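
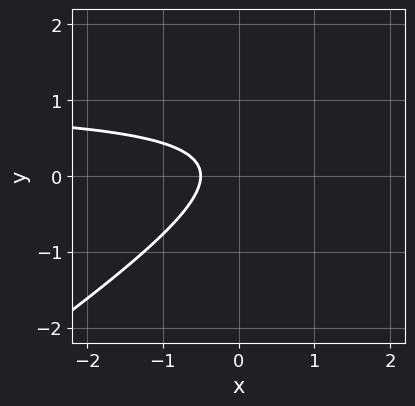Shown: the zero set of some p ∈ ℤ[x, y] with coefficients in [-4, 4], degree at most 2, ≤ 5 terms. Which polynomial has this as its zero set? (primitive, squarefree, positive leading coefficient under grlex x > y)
First, deg p = 2. No degree-1 curve has this shape.
Next, from the axis intercepts and sections: no y-intercept at any integer in the box.
Finally, assembling these constraints gives the stated polynomial.

2*x*y - 3*y^2 - 2*x + y - 1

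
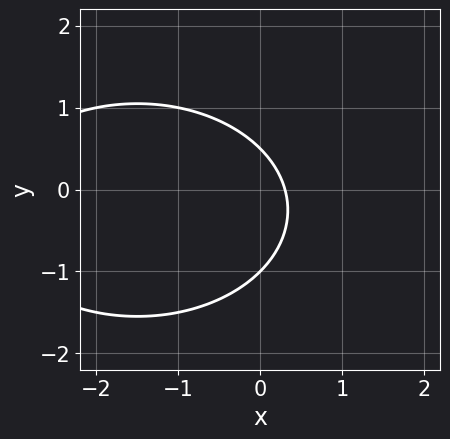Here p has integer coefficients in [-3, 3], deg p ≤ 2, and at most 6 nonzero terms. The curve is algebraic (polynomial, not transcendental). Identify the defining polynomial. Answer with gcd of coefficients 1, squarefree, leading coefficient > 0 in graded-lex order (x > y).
The degree is 2 — no degree-1 curve has this shape.
Observable constraints: one y-axis crossing is at y = -1.
Matching integer coefficients to the picture gives p.

x^2 + 2*y^2 + 3*x + y - 1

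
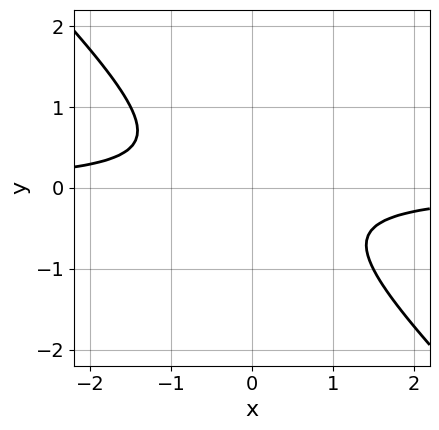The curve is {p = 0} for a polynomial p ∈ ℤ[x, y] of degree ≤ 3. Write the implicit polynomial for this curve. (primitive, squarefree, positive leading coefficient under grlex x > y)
2*x*y + 2*y^2 + 1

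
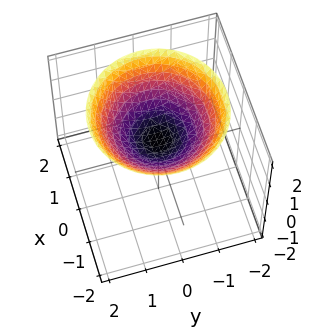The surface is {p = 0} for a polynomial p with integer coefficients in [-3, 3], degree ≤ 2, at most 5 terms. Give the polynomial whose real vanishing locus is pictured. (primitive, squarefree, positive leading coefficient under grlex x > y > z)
1. Degree: the shape is more complex than any degree-1 surface, so deg p = 2.
2. Symmetries: the surface is invariant under rotation about z: p = q(x² + y², z).
3. Against the integer gridlines: a circular section at z = 1 has radius exactly 1; no x-intercept at any integer in the box; it misses every integer gridline on the y-axis.
4. Together with the visible shape, these determine p as stated.

x^2 + y^2 - 2*z + 1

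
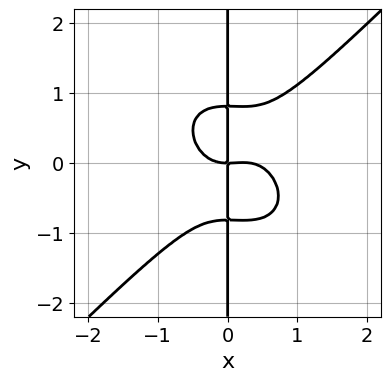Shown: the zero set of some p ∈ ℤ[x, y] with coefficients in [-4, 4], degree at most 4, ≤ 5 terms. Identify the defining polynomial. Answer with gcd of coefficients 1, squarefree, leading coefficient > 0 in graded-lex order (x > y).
First, the degree is 4 — the shape is more complex than any degree-3 curve.
Next, reading off the gridlines: the visible y-axis segment lies entirely on the curve; it meets the x-axis at x = 0 (among the integer gridlines).
Finally, putting this together gives p.

3*x^4 - 3*x*y^3 - x^3 + 2*x*y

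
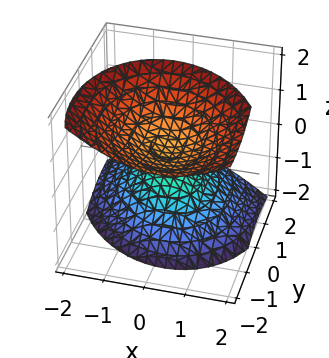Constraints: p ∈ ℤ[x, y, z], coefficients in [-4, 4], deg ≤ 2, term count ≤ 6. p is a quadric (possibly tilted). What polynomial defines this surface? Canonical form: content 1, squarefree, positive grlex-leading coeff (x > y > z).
1. There are 2 components. Treating them together as one polynomial.
2. Degree: the shape is more complex than any degree-1 surface, so deg p = 2.
3. Observable constraints: it misses every integer gridline on the y-axis; no x-intercept at any integer in the box.
4. Solving for integer coefficients yields p as stated.

3*x^2 + x*y + 2*y^2 + 3*y*z - 3*z^2 + 2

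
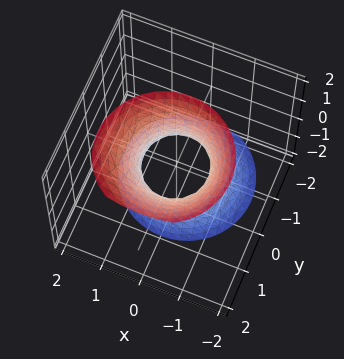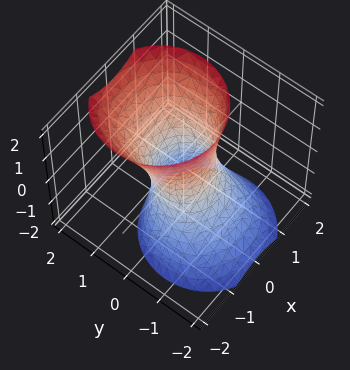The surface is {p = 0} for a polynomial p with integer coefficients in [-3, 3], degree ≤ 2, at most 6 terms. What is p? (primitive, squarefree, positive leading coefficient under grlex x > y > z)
3*x^2 + 3*y^2 - 2*y*z - z^2 - 2

The degree is 2 — no degree-1 surface has this shape.
From the visible intercepts: it misses every integer gridline on the z-axis.
Fitting integer coefficients to these (and the overall shape) gives p.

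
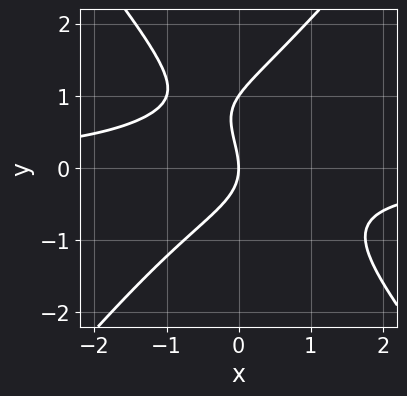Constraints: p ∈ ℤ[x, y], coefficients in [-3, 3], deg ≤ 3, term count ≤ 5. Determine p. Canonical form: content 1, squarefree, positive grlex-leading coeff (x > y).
3*x^2*y - 2*y^3 + 2*y^2 + 3*x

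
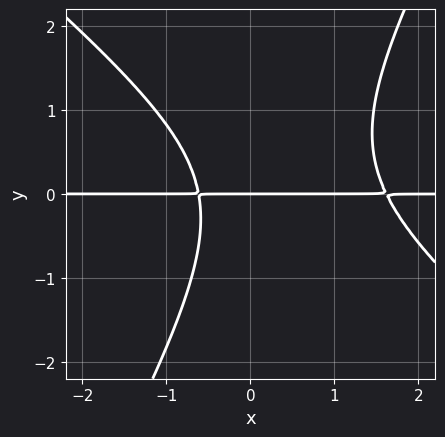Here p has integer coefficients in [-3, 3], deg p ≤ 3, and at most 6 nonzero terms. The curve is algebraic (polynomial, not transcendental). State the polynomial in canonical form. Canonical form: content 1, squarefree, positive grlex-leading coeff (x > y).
3*x^2*y + 2*x*y^2 - 2*y^3 - 3*x*y - 3*y

The degree is 3 — no degree-2 curve has this shape.
From the visible intercepts: the visible x-axis segment lies entirely on the curve; it crosses the y-axis at the gridline y = 0.
These observations pin down the coefficients.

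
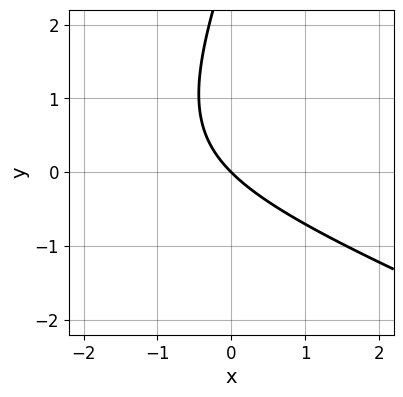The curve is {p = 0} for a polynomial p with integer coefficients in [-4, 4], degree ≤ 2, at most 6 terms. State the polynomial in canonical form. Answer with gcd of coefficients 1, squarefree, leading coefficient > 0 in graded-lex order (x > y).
1. Degree: no degree-1 curve has this shape, so deg p = 2.
2. Checking where it meets the axes: it crosses the x-axis at the gridline x = 0; it meets the y-axis at y = 0 (among the integer gridlines).
3. Solving for integer coefficients yields p as stated.

x^2 + 2*x*y - y^2 + 3*x + 3*y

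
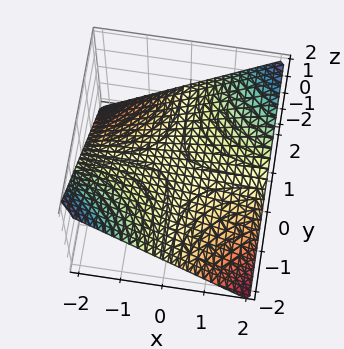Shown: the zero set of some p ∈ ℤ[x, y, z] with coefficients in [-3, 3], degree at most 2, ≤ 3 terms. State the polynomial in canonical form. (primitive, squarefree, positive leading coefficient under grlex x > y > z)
(a) deg p = 2. A hyperbolic paraboloid; a quadric.
(b) Reading off the gridlines: the visible x-axis segment lies entirely on the surface; every point of the y-axis in the box is on the surface; it crosses the z-axis at the gridline z = 0.
(c) Putting this together gives p.

x*y - 2*z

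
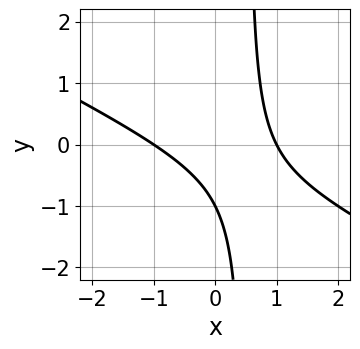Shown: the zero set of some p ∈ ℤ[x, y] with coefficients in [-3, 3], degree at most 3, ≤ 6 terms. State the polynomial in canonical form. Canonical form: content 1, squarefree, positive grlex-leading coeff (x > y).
1. deg p = 2.
2. From the visible intercepts: the x-axis gridline crossings are at x ∈ {-1, 1}; it crosses the y-axis at the gridline y = -1.
3. Matching integer coefficients to the picture gives p.

x^2 + 2*x*y - y - 1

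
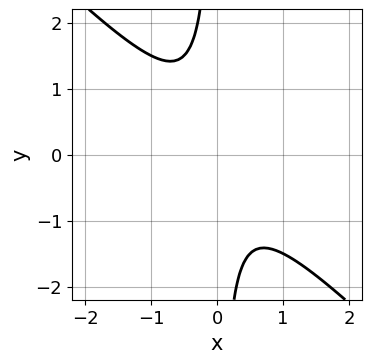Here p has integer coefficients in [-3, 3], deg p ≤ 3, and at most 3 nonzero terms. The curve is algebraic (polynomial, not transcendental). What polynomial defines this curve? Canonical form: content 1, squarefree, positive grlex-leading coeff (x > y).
Degree: no degree-1 curve has this shape, so deg p = 2.
Observable constraints: it misses every integer gridline on the y-axis; the curve avoids every integer x-axis point in the box.
Assembling these constraints gives the stated polynomial.

2*x^2 + 2*x*y + 1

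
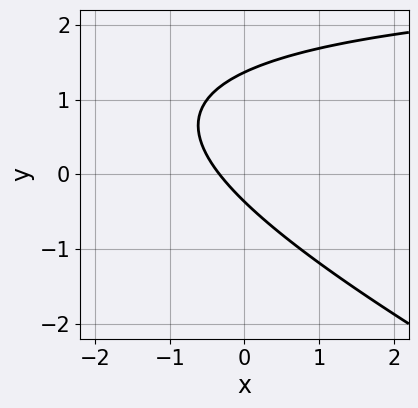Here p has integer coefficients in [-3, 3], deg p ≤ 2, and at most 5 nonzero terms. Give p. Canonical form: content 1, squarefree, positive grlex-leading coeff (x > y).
1. Degree: the shape is more complex than any degree-1 curve, so deg p = 2.
2. The integer polynomial consistent with all of this is the stated p.

x*y + 2*y^2 - 3*x - 2*y - 1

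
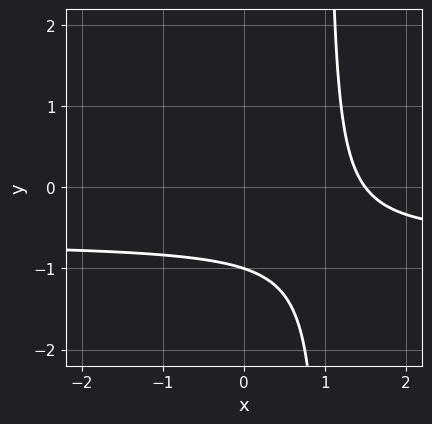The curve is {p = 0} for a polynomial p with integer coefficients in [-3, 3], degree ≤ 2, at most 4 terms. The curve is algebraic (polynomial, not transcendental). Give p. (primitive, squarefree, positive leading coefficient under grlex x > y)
(a) deg p = 2. A generic line meets the curve in up to 2 points.
(b) Checking where it meets the axes: it crosses the y-axis at the gridline y = -1.
(c) Assembling these constraints gives the stated polynomial.

3*x*y + 2*x - 3*y - 3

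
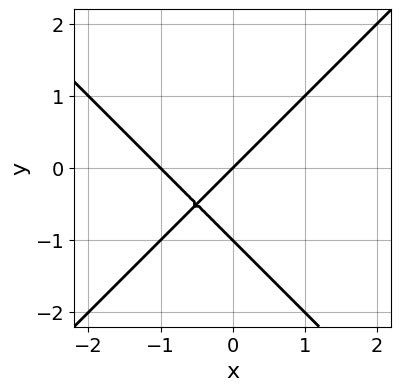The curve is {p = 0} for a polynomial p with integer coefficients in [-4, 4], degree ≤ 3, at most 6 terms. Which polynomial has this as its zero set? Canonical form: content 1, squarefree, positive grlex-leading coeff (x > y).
x^2 - y^2 + x - y

deg p = 2. No degree-1 curve has this shape.
Reading off the gridlines: the x-axis gridline crossings are at x ∈ {-1, 0}; among the integer gridlines, it crosses the y-axis at y ∈ {-1, 0}.
The integer polynomial consistent with all of this is the stated p.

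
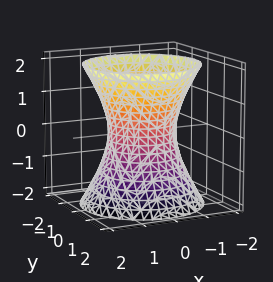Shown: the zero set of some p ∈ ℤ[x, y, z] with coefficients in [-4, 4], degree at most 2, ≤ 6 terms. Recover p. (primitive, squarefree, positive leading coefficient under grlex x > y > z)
2*x^2 + 2*y^2 - z^2 - 2

First, the degree is 2 — an hourglass — one-sheet hyperboloid; a quadric.
Then, symmetries: rotational symmetry about the z-axis ⇒ p depends on x, y only through x² + y²; the z ↦ −z reflection is a symmetry, so z appears only in even powers.
Then, from the visible intercepts: the x-axis gridline crossings are at x ∈ {-1, 1}; a circular section at z = 2 has radius between 1 and 2; among the integer gridlines, it crosses the y-axis at y ∈ {-1, 1}.
Finally, matching integer coefficients to the picture gives p.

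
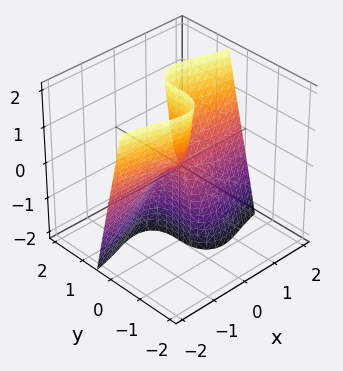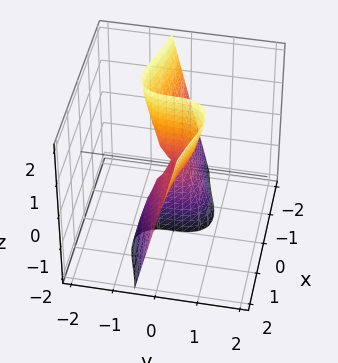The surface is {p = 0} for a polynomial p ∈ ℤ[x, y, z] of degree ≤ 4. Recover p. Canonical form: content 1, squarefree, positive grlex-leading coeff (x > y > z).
2*x^2*y + y^3 - x*z

First, degree: no degree-2 surface has this shape, so deg p = 3.
Then, from the visible intercepts: every point of the x-axis in the box is on the surface; it meets the y-axis at y = 0 (among the integer gridlines); the visible z-axis segment lies entirely on the surface.
Finally, these observations pin down the coefficients.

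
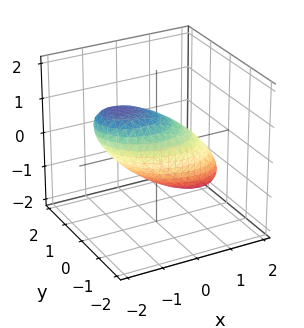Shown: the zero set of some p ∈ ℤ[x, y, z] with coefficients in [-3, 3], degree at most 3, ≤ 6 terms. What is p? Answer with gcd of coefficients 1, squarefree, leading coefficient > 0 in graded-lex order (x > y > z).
2*x^2 + x*y + 3*x*z + 3*y^2 + 3*z^2 - 3

1. Degree: the shape is more complex than any degree-1 surface, so deg p = 2.
2. Reading off the gridlines: among the integer gridlines, it crosses the z-axis at z ∈ {-1, 1}; the y-axis gridline crossings are at y ∈ {-1, 1}.
3. The integer polynomial consistent with all of this is the stated p.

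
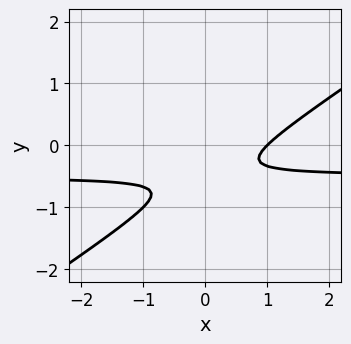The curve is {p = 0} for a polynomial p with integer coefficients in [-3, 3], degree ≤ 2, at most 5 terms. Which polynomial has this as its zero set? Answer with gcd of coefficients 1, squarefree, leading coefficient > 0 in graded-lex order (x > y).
First, deg p = 2. A generic line meets the curve in up to 2 points.
Then, checking where it meets the axes: it misses every integer gridline on the y-axis; it crosses the x-axis at the gridline x = 1.
Finally, together with the visible shape, these determine p as stated.

2*x*y - 3*y^2 + x - 3*y - 1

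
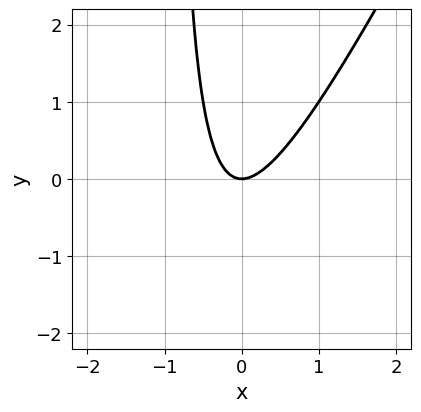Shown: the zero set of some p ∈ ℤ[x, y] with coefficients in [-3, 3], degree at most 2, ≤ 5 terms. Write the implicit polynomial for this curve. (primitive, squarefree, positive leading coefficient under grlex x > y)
2*x^2 - x*y - y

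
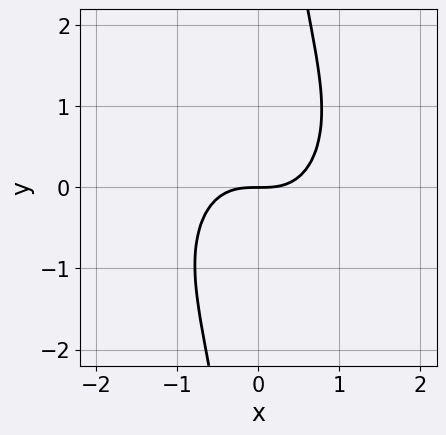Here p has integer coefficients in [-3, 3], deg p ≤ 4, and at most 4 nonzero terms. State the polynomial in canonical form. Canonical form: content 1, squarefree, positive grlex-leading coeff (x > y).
3*x^3 + 2*x*y^2 - 3*y

First, deg p = 3. No degree-2 curve has this shape.
Then, checking where it meets the axes: it meets the y-axis at y = 0 (among the integer gridlines); it crosses the x-axis at the gridline x = 0.
Finally, putting this together gives p.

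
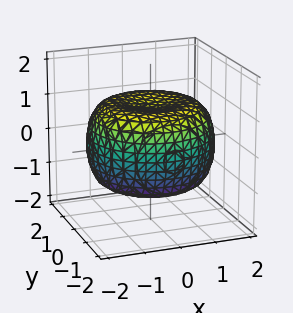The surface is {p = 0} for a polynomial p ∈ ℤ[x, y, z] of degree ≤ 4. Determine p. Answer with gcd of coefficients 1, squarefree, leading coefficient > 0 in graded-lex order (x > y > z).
x^4 + 2*x^2*y^2 + y^4 - 2*x^2 - 2*y^2 + 3*z^2 - 3

1. The degree is 4 — a generic line meets the surface in up to 4 points.
2. By symmetry, the z-axis is an axis of rotation, so x and y enter only as x² + y².
3. Reading off the gridlines: a circular section at z = 1 has radius between 1 and 2; the z-axis gridline crossings are at z ∈ {-1, 1}.
4. The integer polynomial consistent with all of this is the stated p.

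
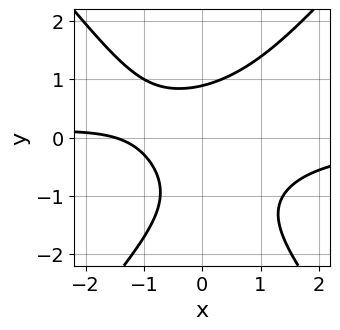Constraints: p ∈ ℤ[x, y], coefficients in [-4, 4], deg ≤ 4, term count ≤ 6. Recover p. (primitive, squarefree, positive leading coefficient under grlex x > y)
3*x^2*y - 2*y^3 - 2*y^2 + 2*x + 3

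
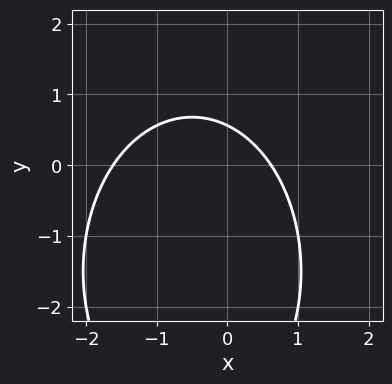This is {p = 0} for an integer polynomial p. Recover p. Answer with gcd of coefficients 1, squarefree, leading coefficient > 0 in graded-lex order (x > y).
(a) Degree: the shape is more complex than any degree-1 curve, so deg p = 2.
(b) Matching integer coefficients to the picture gives p.

2*x^2 + y^2 + 2*x + 3*y - 2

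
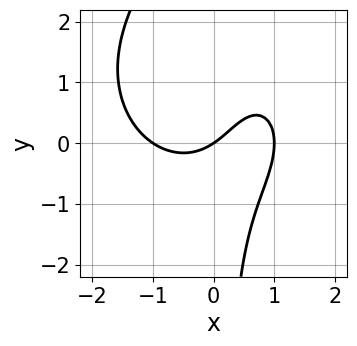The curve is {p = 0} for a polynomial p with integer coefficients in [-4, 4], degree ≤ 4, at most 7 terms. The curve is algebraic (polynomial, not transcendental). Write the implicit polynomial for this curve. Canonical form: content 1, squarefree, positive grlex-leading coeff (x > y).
2*x^3 + 2*x*y^2 - 3*x*y - 2*x + 3*y

First, deg p = 3.
Then, checking where it meets the axes: the x-axis gridline crossings are at x ∈ {-1, 0, 1}; one y-axis crossing is at y = 0.
Finally, the integer polynomial consistent with all of this is the stated p.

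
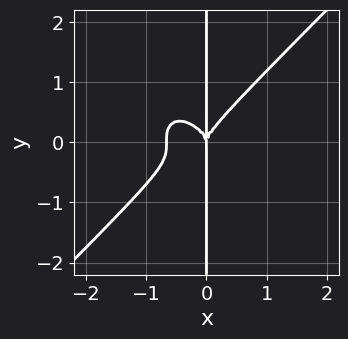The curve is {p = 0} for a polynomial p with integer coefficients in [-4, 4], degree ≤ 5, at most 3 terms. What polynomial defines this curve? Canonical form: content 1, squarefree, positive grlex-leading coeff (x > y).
3*x^4 - 3*x*y^3 + 2*x^3

The degree is 4 — the shape is more complex than any degree-3 curve.
From the visible intercepts: every point of the y-axis in the box is on the curve; one x-axis crossing is at x = 0.
Solving for integer coefficients yields p as stated.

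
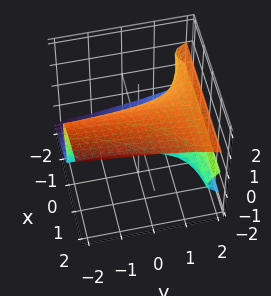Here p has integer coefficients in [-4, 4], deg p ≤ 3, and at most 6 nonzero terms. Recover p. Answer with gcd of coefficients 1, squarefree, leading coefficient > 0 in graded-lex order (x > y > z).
2*z^3 + x*y - 2*x - 2*z

1. The degree is 3 — no degree-2 surface has this shape.
2. Reading off the gridlines: one x-axis crossing is at x = 0; every point of the y-axis in the box is on the surface; among the integer gridlines, it crosses the z-axis at z ∈ {-1, 0, 1}.
3. Putting this together gives p.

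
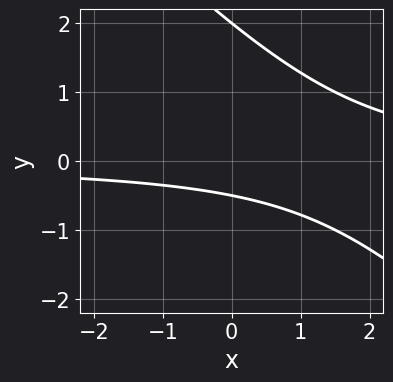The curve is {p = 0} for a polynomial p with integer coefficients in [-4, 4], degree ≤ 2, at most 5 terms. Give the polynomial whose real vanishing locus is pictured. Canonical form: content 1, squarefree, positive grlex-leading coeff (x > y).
deg p = 2. A generic line meets the curve in up to 2 points.
Against the integer gridlines: it crosses the y-axis at the gridline y = 2; it misses every integer gridline on the x-axis.
Solving for integer coefficients yields p as stated.

2*x*y + 2*y^2 - 3*y - 2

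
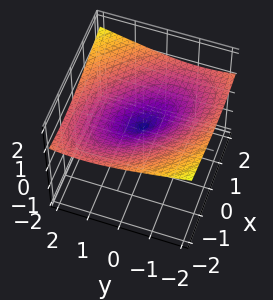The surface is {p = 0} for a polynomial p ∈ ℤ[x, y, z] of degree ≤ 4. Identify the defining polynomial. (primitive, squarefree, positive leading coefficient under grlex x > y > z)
3*z^3 - x^2 - x*y - y^2

1. Degree: a generic line meets the surface in up to 3 points, so deg p = 3.
2. From the axis intercepts and sections: it meets the x-axis at x = 0 (among the integer gridlines); it meets the z-axis at z = 0 (among the integer gridlines).
3. Putting this together gives p.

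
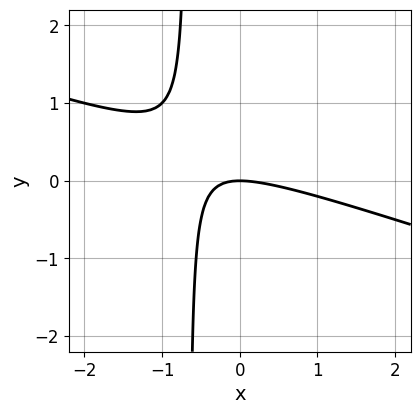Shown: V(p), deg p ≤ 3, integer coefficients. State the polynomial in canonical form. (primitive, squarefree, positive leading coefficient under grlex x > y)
First, the degree is 2 — no degree-1 curve has this shape.
Next, reading off the gridlines: it meets the x-axis at x = 0 (among the integer gridlines); it meets the y-axis at y = 0 (among the integer gridlines).
Finally, together with the visible shape, these determine p as stated.

x^2 + 3*x*y + 2*y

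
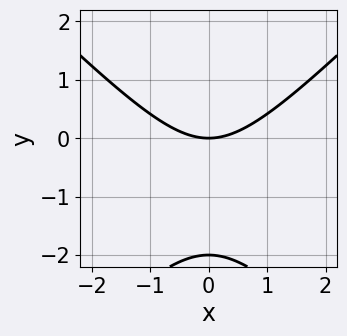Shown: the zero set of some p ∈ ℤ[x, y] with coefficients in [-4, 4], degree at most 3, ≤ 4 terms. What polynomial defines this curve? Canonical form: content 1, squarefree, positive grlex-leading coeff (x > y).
First, deg p = 2. A generic line meets the curve in up to 2 points.
Next, symmetries: it's symmetric under x → −x, forcing even powers of x.
Then, checking where it meets the axes: it crosses the x-axis at the gridline x = 0; among the integer gridlines, it crosses the y-axis at y ∈ {-2, 0}.
Finally, matching integer coefficients to the picture gives p.

x^2 - y^2 - 2*y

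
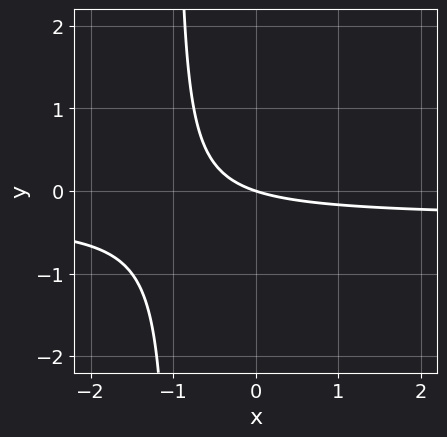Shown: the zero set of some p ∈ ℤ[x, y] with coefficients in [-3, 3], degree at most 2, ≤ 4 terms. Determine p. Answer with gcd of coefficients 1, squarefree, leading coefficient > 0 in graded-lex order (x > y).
deg p = 2.
Observable constraints: it crosses the y-axis at the gridline y = 0; it crosses the x-axis at the gridline x = 0.
These observations pin down the coefficients.

3*x*y + x + 3*y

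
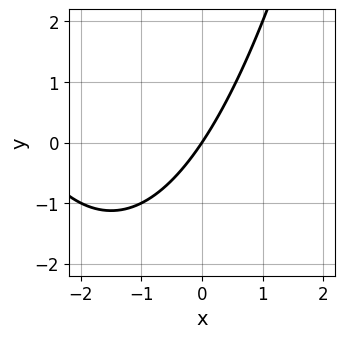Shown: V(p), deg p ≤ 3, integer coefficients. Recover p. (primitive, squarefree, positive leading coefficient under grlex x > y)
x^2 + 3*x - 2*y

Degree: a generic line meets the curve in up to 2 points, so deg p = 2.
Against the integer gridlines: it meets the x-axis at x = 0 (among the integer gridlines); one y-axis crossing is at y = 0.
The integer polynomial consistent with all of this is the stated p.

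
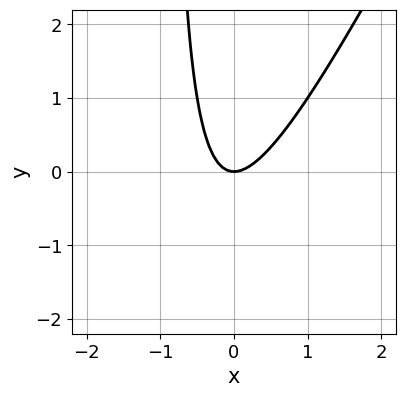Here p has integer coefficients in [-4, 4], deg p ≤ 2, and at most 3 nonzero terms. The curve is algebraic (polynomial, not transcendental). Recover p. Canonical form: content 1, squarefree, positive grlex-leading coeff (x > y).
deg p = 2.
Checking where it meets the axes: one x-axis crossing is at x = 0; one y-axis crossing is at y = 0.
Matching integer coefficients to the picture gives p.

2*x^2 - x*y - y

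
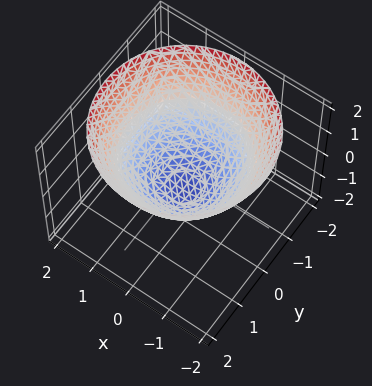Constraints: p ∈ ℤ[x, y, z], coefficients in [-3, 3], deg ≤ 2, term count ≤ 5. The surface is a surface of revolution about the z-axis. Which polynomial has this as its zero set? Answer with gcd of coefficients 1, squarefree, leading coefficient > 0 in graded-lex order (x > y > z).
2*x^2 + 2*y^2 - 3*z - 2

The degree is 2 — the shape is more complex than any degree-1 surface.
By symmetry, the surface is invariant under rotation about z: p = q(x² + y², z).
Against the integer gridlines: among the integer gridlines, it crosses the x-axis at x ∈ {-1, 1}; among the integer gridlines, it crosses the y-axis at y ∈ {-1, 1}; a circular section at z = 1 has radius between 1 and 2.
The integer polynomial consistent with all of this is the stated p.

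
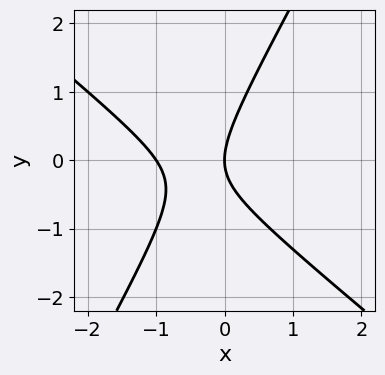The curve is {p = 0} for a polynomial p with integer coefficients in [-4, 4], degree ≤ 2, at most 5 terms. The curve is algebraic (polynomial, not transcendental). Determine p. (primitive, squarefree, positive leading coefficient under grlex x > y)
First, deg p = 2. The shape is more complex than any degree-1 curve.
Next, reading off the gridlines: one y-axis crossing is at y = 0; among the integer gridlines, it crosses the x-axis at x ∈ {-1, 0}.
Finally, these observations pin down the coefficients.

3*x^2 + 2*x*y - 2*y^2 + 3*x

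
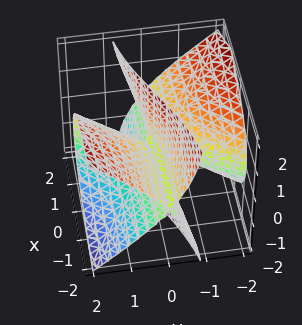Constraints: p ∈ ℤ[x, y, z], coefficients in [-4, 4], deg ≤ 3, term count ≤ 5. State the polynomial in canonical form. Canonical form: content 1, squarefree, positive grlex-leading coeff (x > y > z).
2*x*y^2 - x*z^2 - y^3 + 2*y*z^2

(a) Degree: a generic line meets the surface in up to 3 points, so deg p = 3.
(b) From the axis intercepts and sections: the visible x-axis segment lies entirely on the surface; the visible z-axis segment lies entirely on the surface.
(c) These observations pin down the coefficients.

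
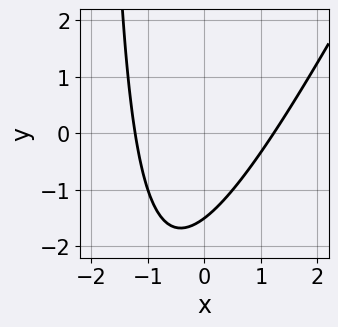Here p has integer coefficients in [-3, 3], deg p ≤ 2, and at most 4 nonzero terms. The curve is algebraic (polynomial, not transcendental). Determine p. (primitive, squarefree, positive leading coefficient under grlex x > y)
deg p = 2. A generic line meets the curve in up to 2 points.
Putting this together gives p.

2*x^2 - x*y - 2*y - 3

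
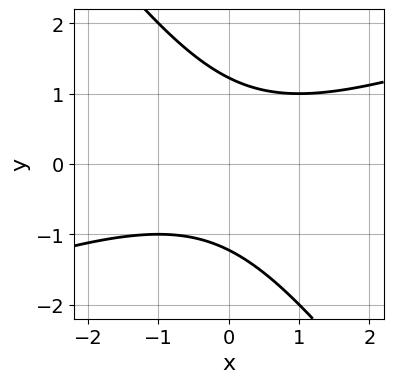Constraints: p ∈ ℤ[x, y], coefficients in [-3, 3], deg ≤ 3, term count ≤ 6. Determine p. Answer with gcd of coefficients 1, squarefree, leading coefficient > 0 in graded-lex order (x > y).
x^2 - 2*x*y - 2*y^2 + 3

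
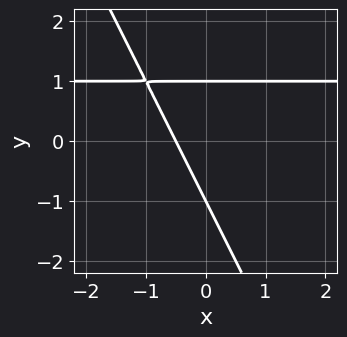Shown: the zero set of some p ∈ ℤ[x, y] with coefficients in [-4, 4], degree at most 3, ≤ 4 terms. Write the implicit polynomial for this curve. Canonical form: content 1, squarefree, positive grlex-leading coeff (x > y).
1. The degree is 2 — no degree-1 curve has this shape.
2. From the visible intercepts: the y-axis gridline crossings are at y ∈ {-1, 1}.
3. Together with the visible shape, these determine p as stated.

2*x*y + y^2 - 2*x - 1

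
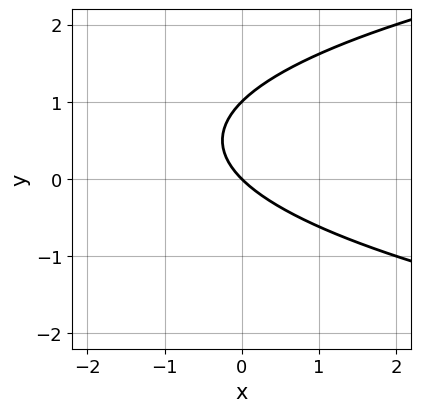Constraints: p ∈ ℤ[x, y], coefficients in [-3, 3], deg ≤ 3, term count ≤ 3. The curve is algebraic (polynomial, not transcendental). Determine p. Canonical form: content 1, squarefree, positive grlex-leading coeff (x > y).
First, deg p = 2. The shape is more complex than any degree-1 curve.
Next, against the integer gridlines: it crosses the x-axis at the gridline x = 0; the y-axis gridline crossings are at y ∈ {0, 1}.
Finally, matching integer coefficients to the picture gives p.

y^2 - x - y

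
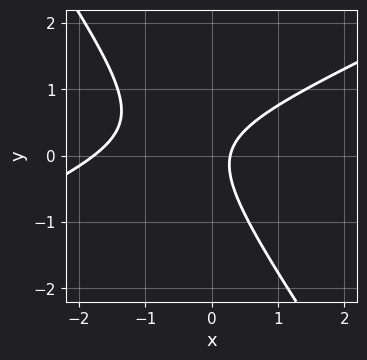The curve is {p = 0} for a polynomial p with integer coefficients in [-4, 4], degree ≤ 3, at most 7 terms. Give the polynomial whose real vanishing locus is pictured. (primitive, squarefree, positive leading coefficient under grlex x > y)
2*x^2 - 3*x*y - 3*y^2 + 3*x - 1

First, deg p = 2. The shape is more complex than any degree-1 curve.
Then, reading off the gridlines: no y-intercept at any integer in the box.
Finally, fitting integer coefficients to these (and the overall shape) gives p.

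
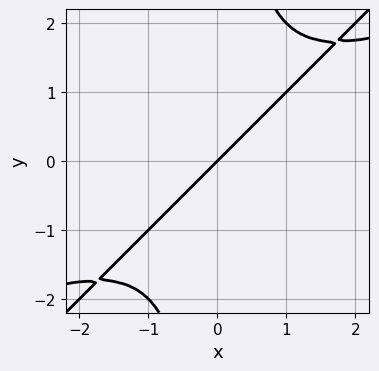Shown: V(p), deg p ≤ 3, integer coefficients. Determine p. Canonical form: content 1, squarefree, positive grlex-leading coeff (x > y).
deg p = 3.
Against the integer gridlines: one y-axis crossing is at y = 0; one x-axis crossing is at x = 0.
Assembling these constraints gives the stated polynomial.

x^3 - 3*x^2*y + 2*x*y^2 + 3*x - 3*y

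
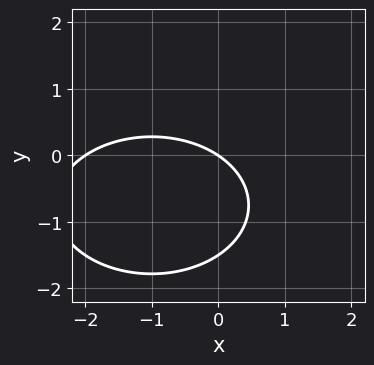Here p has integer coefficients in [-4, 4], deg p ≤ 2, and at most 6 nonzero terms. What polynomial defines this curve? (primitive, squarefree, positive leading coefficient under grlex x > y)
x^2 + 2*y^2 + 2*x + 3*y

First, the degree is 2 — a generic line meets the curve in up to 2 points.
Next, against the integer gridlines: the x-axis gridline crossings are at x ∈ {-2, 0}; it crosses the y-axis at the gridline y = 0.
Finally, matching integer coefficients to the picture gives p.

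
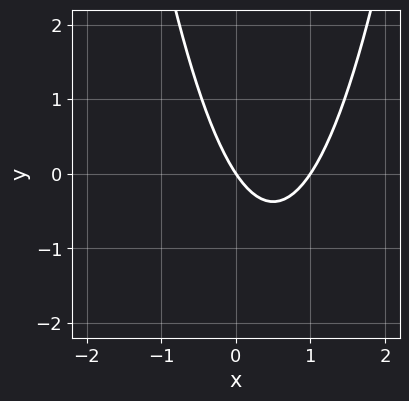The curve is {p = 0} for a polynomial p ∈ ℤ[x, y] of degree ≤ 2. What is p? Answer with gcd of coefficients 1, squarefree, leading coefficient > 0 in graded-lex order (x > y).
First, the degree is 2 — no degree-1 curve has this shape.
Next, against the integer gridlines: the x-axis gridline crossings are at x ∈ {0, 1}; it meets the y-axis at y = 0 (among the integer gridlines).
Finally, putting this together gives p.

3*x^2 - 3*x - 2*y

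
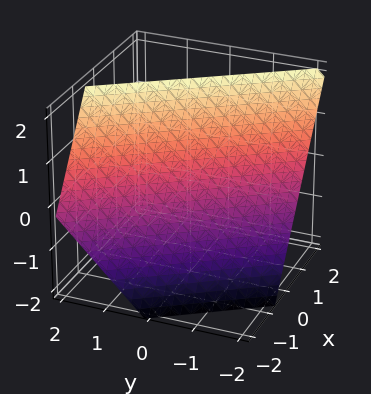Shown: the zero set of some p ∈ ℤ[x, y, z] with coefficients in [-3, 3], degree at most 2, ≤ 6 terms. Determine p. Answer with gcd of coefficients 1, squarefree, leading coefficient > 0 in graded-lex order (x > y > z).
(a) deg p = 1.
(b) Checking where it meets the axes: it crosses the z-axis at the gridline z = 1; it meets the y-axis at y = -1 (among the integer gridlines).
(c) Fitting integer coefficients to these (and the overall shape) gives p.

3*x + 2*y - 2*z + 2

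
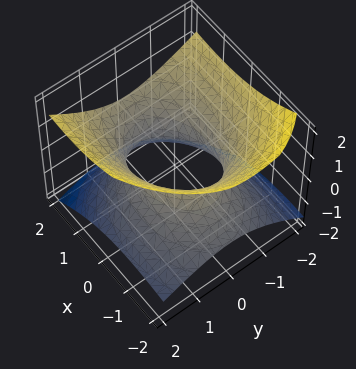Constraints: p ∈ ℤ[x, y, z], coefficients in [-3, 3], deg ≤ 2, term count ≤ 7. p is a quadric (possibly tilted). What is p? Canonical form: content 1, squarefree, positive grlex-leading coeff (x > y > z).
x^2 - 2*x*z + 2*y^2 + y*z - 3*z^2 - 2

(a) The degree is 2 — the shape is more complex than any degree-1 surface.
(b) Observable constraints: the y-axis gridline crossings are at y ∈ {-1, 1}; no z-intercept at any integer in the box.
(c) Putting this together gives p.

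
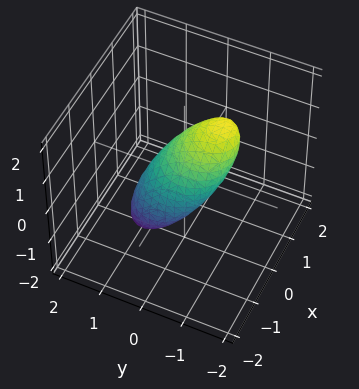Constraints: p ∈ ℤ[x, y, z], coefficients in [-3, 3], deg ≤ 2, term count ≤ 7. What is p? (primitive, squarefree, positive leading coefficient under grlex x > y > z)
3*x^2 - 2*x*z + 3*y^2 + 3*y*z + 2*z^2 - 2

First, the degree is 2 — a generic line meets the surface in up to 2 points.
Then, from the axis intercepts and sections: the z-axis gridline crossings are at z ∈ {-1, 1}.
Finally, matching integer coefficients to the picture gives p.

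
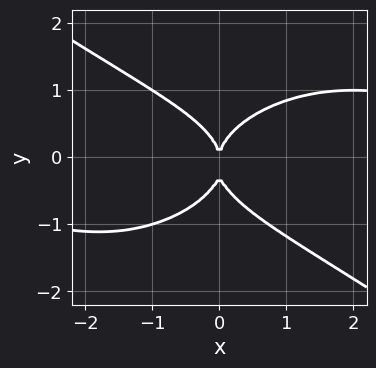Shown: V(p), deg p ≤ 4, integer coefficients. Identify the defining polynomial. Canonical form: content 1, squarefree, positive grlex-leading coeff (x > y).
x^3*y + 3*y^4 + y^3 - 3*x^2

First, deg p = 4.
Next, from the visible intercepts: it meets the x-axis at x = 0 (among the integer gridlines); it crosses the y-axis at the gridline y = 0.
Finally, together with the visible shape, these determine p as stated.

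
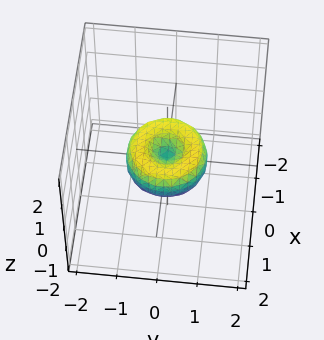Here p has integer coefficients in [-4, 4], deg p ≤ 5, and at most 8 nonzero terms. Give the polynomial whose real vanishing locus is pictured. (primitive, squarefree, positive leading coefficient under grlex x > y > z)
First, degree: a generic line meets the surface in up to 4 points, so deg p = 4.
Next, by symmetry, the surface is invariant under rotation about z: p = q(x² + y², z).
Then, checking where it meets the axes: it meets the z-axis at z = 0 (among the integer gridlines); among the integer gridlines, it crosses the y-axis at y ∈ {-1, 0, 1}.
Finally, the integer polynomial consistent with all of this is the stated p. Check: (-1, 0, 0) on the x-axis lies on the surface, and p(-1, 0, 0) = 0. ✓

x^4 + 2*x^2*y^2 + y^4 - x^2 - y^2 + z^2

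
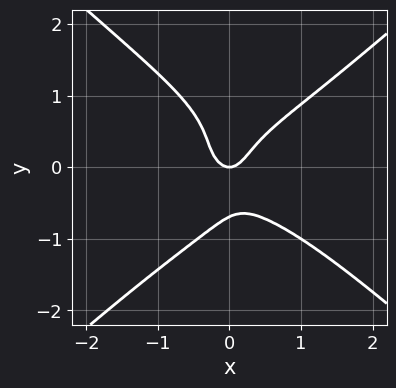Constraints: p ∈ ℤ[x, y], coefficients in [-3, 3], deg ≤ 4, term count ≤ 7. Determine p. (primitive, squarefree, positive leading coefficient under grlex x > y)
2*x^4 - 3*y^4 - 3*x*y^2 + 3*x^2 - y

The degree is 4 — the shape is more complex than any degree-3 curve.
Against the integer gridlines: it meets the y-axis at y = 0 (among the integer gridlines); it crosses the x-axis at the gridline x = 0.
Matching integer coefficients to the picture gives p.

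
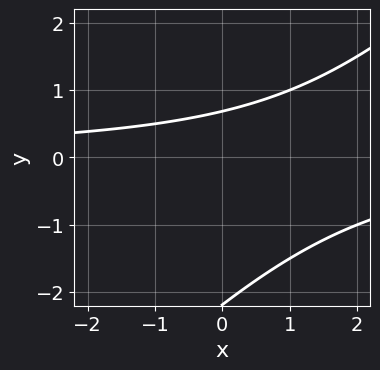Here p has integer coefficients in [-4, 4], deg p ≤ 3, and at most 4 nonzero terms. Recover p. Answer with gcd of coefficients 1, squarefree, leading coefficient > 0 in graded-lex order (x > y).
2*x*y - 2*y^2 - 3*y + 3

(a) deg p = 2.
(b) From the visible intercepts: no x-intercept at any integer in the box.
(c) Matching integer coefficients to the picture gives p.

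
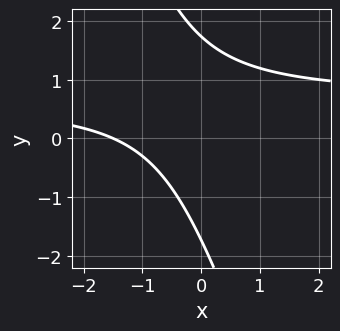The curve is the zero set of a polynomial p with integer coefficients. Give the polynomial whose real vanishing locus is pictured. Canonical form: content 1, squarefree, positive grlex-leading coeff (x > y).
(a) The degree is 2 — a generic line meets the curve in up to 2 points.
(b) Solving for integer coefficients yields p as stated.

3*x*y + y^2 - 2*x - 3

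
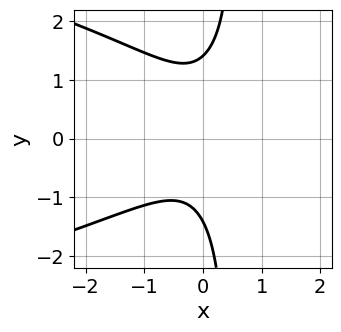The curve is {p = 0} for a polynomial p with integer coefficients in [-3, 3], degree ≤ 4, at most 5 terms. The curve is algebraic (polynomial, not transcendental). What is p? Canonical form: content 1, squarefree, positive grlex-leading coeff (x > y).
2*x*y^2 + 3*x^2 - x*y - y^2 + 2

First, degree: the shape is more complex than any degree-2 curve, so deg p = 3.
Then, observable constraints: it misses every integer gridline on the x-axis.
Finally, matching integer coefficients to the picture gives p.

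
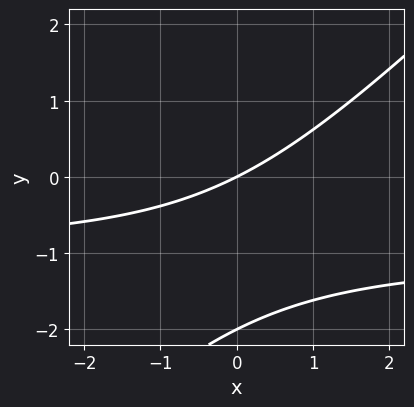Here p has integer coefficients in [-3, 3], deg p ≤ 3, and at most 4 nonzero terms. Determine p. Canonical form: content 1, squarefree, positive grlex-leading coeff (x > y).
x*y - y^2 + x - 2*y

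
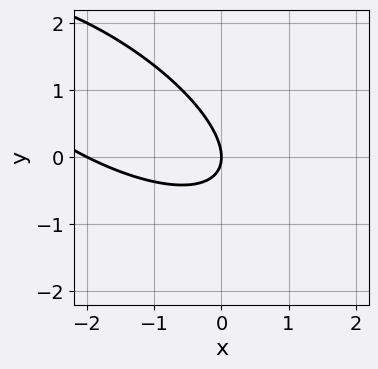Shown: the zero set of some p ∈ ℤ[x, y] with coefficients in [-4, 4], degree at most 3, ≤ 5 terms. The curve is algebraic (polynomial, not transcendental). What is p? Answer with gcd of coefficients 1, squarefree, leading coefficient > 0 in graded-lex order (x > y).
First, degree: a generic line meets the curve in up to 2 points, so deg p = 2.
Next, against the integer gridlines: it crosses the y-axis at the gridline y = 0; the x-axis gridline crossings are at x ∈ {-2, 0}.
Finally, fitting integer coefficients to these (and the overall shape) gives p.

x^2 + 2*x*y + 2*y^2 + 2*x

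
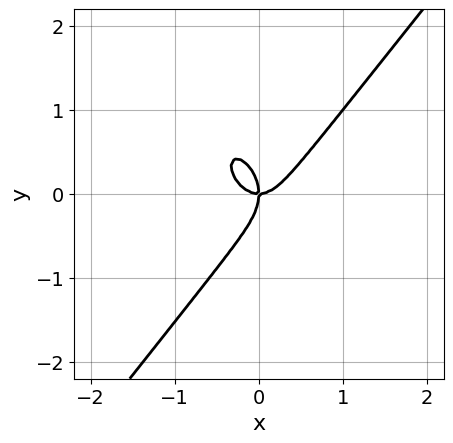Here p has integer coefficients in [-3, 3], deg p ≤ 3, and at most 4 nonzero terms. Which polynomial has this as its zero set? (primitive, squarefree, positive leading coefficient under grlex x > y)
1. Degree: a generic line meets the curve in up to 3 points, so deg p = 3.
2. Observable constraints: it meets the x-axis at x = 0 (among the integer gridlines); it meets the y-axis at y = 0 (among the integer gridlines).
3. Together with the visible shape, these determine p as stated.

2*x^3 - y^3 - x*y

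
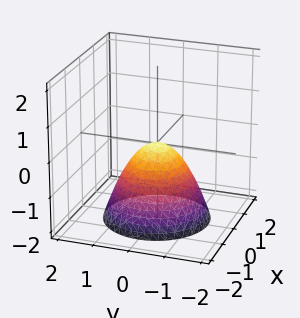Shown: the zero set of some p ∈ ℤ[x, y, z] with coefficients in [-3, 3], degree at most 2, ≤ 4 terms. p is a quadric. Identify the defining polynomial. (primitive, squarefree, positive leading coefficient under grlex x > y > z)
x^2 + y^2 + z

The degree is 2 — a single bowl opening along one axis; a quadric.
Symmetry: the surface is invariant under rotation about z: p = q(x² + y², z).
From the visible intercepts: it meets the x-axis at x = 0 (among the integer gridlines); it meets the z-axis at z = 0 (among the integer gridlines); one y-axis crossing is at y = 0; a circular section at z = -1 has radius exactly 1.
Together with the visible shape, these determine p as stated.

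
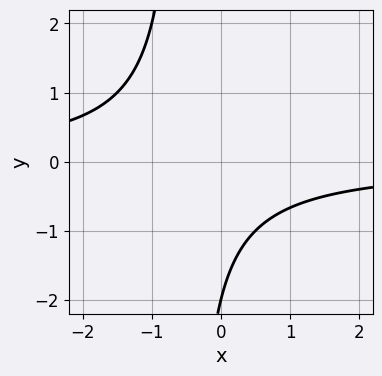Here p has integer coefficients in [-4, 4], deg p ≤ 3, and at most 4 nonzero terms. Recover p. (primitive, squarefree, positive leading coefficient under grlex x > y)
2*x*y + y + 2

(a) The degree is 2 — the shape is more complex than any degree-1 curve.
(b) Reading off the gridlines: the curve avoids every integer x-axis point in the box; it meets the y-axis at y = -2 (among the integer gridlines).
(c) Assembling these constraints gives the stated polynomial.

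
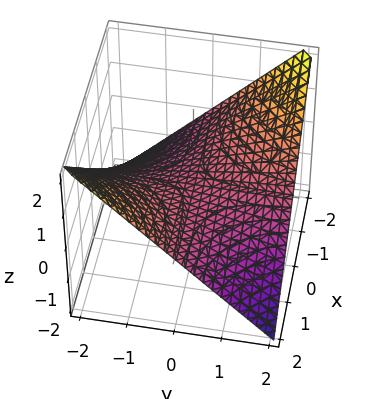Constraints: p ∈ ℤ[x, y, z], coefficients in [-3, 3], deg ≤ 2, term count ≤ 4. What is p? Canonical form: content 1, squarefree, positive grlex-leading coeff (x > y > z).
x*y + 2*z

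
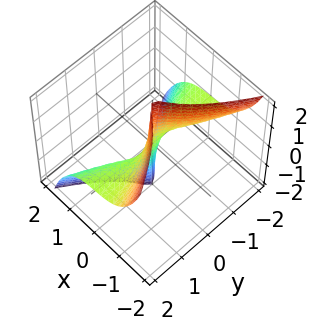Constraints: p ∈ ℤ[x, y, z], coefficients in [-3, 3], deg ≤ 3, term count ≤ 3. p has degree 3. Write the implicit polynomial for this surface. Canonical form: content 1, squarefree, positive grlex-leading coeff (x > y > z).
3*x^3 + 2*y^2*z + x

1. Degree: no degree-2 surface has this shape, so deg p = 3.
2. Observable constraints: it meets the x-axis at x = 0 (among the integer gridlines); the visible z-axis segment lies entirely on the surface; every point of the y-axis in the box is on the surface.
3. Matching integer coefficients to the picture gives p.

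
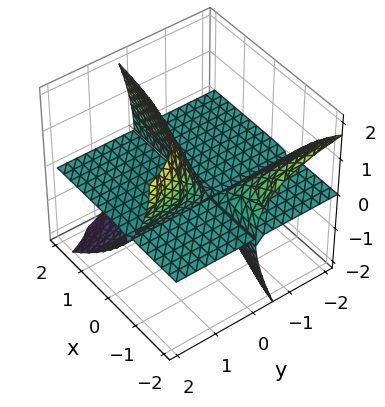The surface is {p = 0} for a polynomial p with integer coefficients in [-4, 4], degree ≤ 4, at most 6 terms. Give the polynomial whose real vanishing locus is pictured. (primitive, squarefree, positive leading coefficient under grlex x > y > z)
3*x*y*z + 2*y*z^2 - z^3 + 2*y*z

First, the picture has 2 separate pieces. Treating them together as one polynomial.
Next, degree: no degree-2 surface has this shape, so deg p = 3.
Next, observable constraints: every point of the x-axis in the box is on the surface; every point of the y-axis in the box is on the surface; it meets the z-axis at z = 0 (among the integer gridlines).
Finally, fitting integer coefficients to these (and the overall shape) gives p.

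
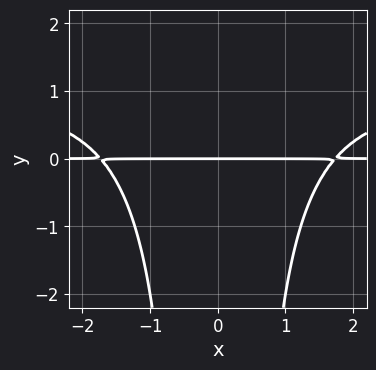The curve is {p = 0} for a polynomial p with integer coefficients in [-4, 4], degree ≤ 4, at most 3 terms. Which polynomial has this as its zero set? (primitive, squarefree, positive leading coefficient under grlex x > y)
x^2*y^2 - x^2*y + 3*y

The degree is 4 — a generic line meets the curve in up to 4 points.
Symmetries: mirror symmetry x ↦ −x ⇒ only even powers of x.
Reading off the gridlines: it meets the y-axis at y = 0 (among the integer gridlines); every point of the x-axis in the box is on the curve.
These observations pin down the coefficients.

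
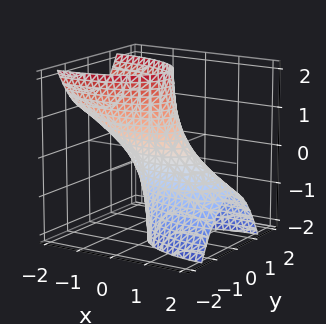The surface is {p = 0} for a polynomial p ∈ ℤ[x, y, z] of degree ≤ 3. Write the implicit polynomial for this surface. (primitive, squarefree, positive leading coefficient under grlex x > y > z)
(a) deg p = 2.
(b) Observable constraints: it misses every integer gridline on the z-axis; the x-axis gridline crossings are at x ∈ {-1, 1}.
(c) Matching integer coefficients to the picture gives p.

x^2 + 2*x*z + 3*y^2 - 1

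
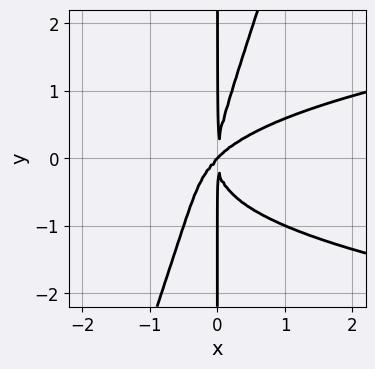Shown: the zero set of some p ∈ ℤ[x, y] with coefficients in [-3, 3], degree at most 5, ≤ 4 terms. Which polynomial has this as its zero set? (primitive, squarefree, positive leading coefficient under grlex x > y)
3*x^2*y^2 - x*y^3 - 2*x^3 + 2*x^2*y

The degree is 4 — a generic line meets the curve in up to 4 points.
From the axis intercepts and sections: the visible y-axis segment lies entirely on the curve; one x-axis crossing is at x = 0.
Fitting integer coefficients to these (and the overall shape) gives p.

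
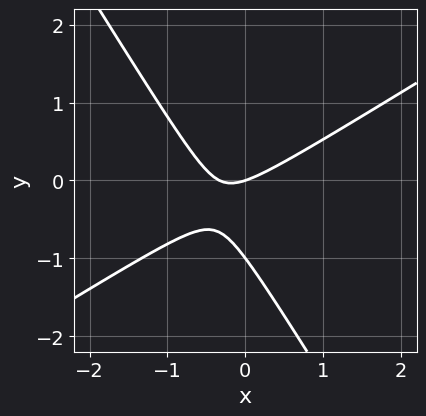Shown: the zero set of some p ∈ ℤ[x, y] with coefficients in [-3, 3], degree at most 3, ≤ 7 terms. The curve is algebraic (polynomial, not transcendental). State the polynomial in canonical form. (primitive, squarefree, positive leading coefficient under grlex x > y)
(a) Degree: the shape is more complex than any degree-1 curve, so deg p = 2.
(b) Reading off the gridlines: among the integer gridlines, it crosses the y-axis at y ∈ {-1, 0}; it crosses the x-axis at the gridline x = 0.
(c) Together with the visible shape, these determine p as stated.

3*x^2 - 3*x*y - 3*y^2 + x - 3*y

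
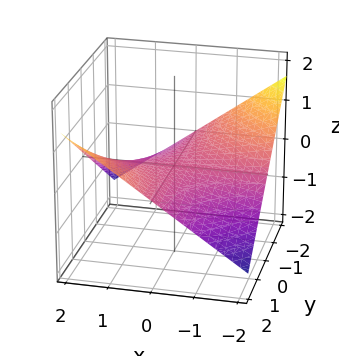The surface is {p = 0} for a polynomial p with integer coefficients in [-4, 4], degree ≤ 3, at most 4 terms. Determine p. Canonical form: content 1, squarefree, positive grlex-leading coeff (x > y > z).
x*y - 3*z

1. The degree is 2 — a saddle surface; a quadric.
2. From the axis intercepts and sections: one z-axis crossing is at z = 0; every point of the x-axis in the box is on the surface; the visible y-axis segment lies entirely on the surface.
3. The integer polynomial consistent with all of this is the stated p.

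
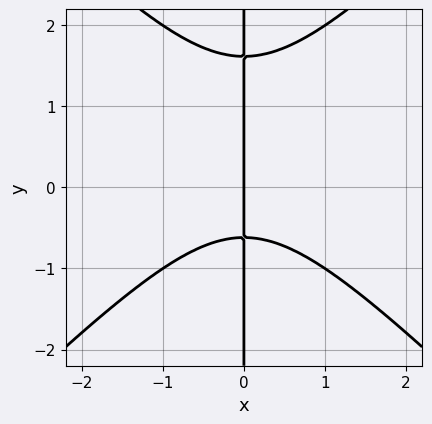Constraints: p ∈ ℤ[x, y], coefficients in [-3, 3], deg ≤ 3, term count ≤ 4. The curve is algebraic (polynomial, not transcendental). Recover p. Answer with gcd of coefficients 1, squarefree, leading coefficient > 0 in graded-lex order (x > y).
x^3 - x*y^2 + x*y + x

Degree: no degree-2 curve has this shape, so deg p = 3.
Reading off the gridlines: one x-axis crossing is at x = 0; the visible y-axis segment lies entirely on the curve.
Matching integer coefficients to the picture gives p.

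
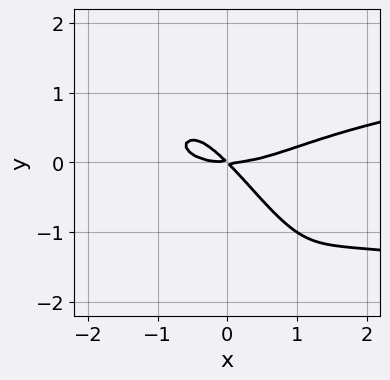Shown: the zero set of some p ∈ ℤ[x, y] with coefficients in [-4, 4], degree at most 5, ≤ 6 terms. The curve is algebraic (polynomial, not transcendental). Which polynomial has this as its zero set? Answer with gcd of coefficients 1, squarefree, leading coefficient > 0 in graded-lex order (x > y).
3*x^2*y^2 + 2*x*y^3 - x^3 + 3*x*y + 3*y^2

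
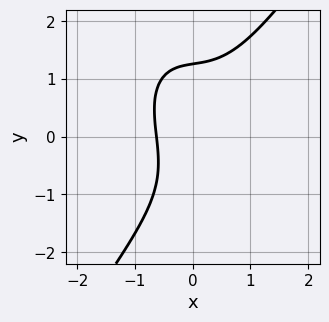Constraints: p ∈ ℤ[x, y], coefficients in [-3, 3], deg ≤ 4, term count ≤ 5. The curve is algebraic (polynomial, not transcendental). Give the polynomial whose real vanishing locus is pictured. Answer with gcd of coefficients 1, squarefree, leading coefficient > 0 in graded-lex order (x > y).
3*x^3 - y^3 - x*y + 2*x + 2

(a) The degree is 3 — no degree-2 curve has this shape.
(b) Solving for integer coefficients yields p as stated.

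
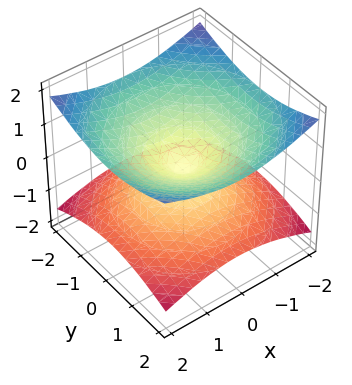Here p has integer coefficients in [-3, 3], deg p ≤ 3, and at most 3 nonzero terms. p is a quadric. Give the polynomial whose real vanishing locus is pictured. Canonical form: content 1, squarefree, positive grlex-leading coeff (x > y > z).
x^2 + y^2 - 3*z^2

(a) Degree: a double cone through the origin; a quadric, so deg p = 2.
(b) By symmetry, the surface is invariant under rotation about z: p = q(x² + y², z); the z ↦ −z reflection is a symmetry, so z appears only in even powers.
(c) Observable constraints: a circular section at z = 1 has radius between 1 and 2; it crosses the x-axis at the gridline x = 0; it crosses the z-axis at the gridline z = 0; it crosses the y-axis at the gridline y = 0.
(d) Matching integer coefficients to the picture gives p.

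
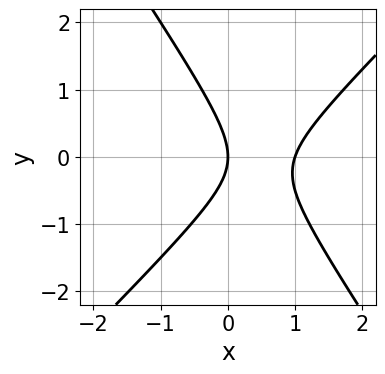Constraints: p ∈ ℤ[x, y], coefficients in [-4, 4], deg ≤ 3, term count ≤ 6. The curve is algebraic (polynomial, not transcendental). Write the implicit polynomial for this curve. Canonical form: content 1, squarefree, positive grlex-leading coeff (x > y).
3*x^2 - x*y - 2*y^2 - 3*x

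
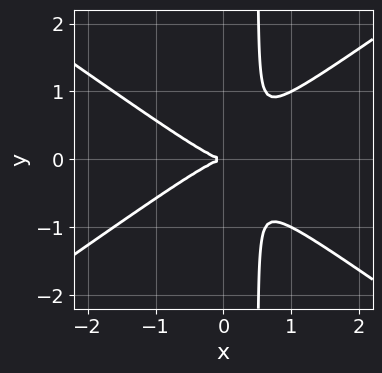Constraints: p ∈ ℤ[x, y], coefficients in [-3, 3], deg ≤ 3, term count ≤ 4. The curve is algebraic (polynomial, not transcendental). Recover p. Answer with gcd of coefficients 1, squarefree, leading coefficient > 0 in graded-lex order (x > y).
x^3 - 2*x*y^2 + y^2

(a) Degree: the shape is more complex than any degree-2 curve, so deg p = 3.
(b) Symmetries: the y ↦ −y reflection is a symmetry, so y appears only in even powers.
(c) Checking where it meets the axes: it crosses the x-axis at the gridline x = 0; it meets the y-axis at y = 0 (among the integer gridlines).
(d) Matching integer coefficients to the picture gives p.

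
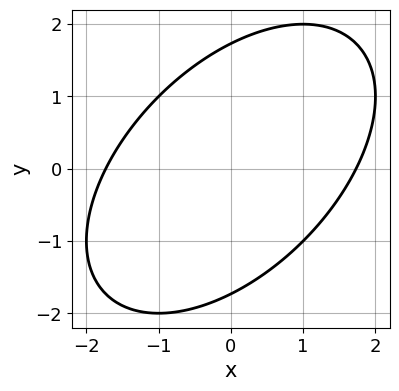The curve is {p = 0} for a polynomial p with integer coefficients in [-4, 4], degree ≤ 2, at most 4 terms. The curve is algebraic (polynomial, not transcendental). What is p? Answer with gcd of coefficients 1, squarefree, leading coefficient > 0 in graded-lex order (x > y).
x^2 - x*y + y^2 - 3

1. deg p = 2.
2. The integer polynomial consistent with all of this is the stated p.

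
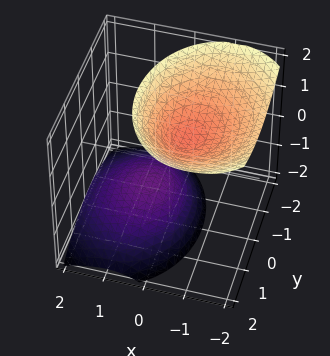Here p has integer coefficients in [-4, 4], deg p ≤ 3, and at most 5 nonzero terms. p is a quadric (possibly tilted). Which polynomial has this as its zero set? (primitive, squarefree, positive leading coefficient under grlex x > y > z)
3*x^2 + 3*x*z + 2*y^2 - 2*z^2 + 2

First, there are 2 components. They look like related sheets of one shape, so recover p as a whole.
Then, the degree is 2 — no degree-1 surface has this shape.
Then, reading off the gridlines: it misses every integer gridline on the y-axis; the z-axis gridline crossings are at z ∈ {-1, 1}; no x-intercept at any integer in the box.
Finally, solving for integer coefficients yields p as stated.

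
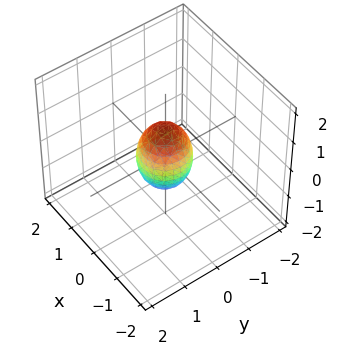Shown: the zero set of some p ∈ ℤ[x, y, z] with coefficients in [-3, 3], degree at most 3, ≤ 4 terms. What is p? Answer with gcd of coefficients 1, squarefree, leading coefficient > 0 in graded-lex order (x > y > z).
2*x^2 + 2*y^2 + z^2 - 1

(a) The degree is 2 — bounded and convex; a quadric.
(b) Symmetries: it's symmetric under z → −z, forcing even powers of z; the surface is invariant under rotation about z: p = q(x² + y², z).
(c) Against the integer gridlines: a circular section at z = 0 has radius between 0 and 1; the z-axis gridline crossings are at z ∈ {-1, 1}.
(d) Matching integer coefficients to the picture gives p.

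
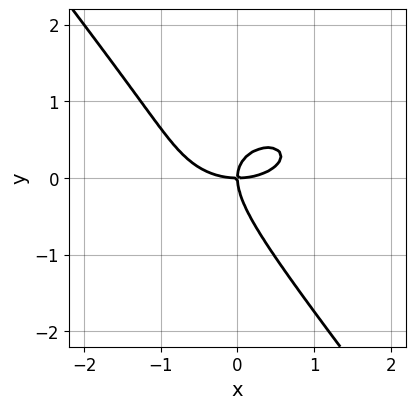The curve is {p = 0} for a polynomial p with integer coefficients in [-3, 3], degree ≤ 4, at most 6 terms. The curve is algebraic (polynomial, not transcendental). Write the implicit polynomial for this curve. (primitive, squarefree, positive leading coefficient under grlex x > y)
First, deg p = 3. The shape is more complex than any degree-2 curve.
Then, against the integer gridlines: it meets the x-axis at x = 0 (among the integer gridlines); it meets the y-axis at y = 0 (among the integer gridlines).
Finally, putting this together gives p.

x^3 + 2*x*y^2 + 2*y^3 - 2*x*y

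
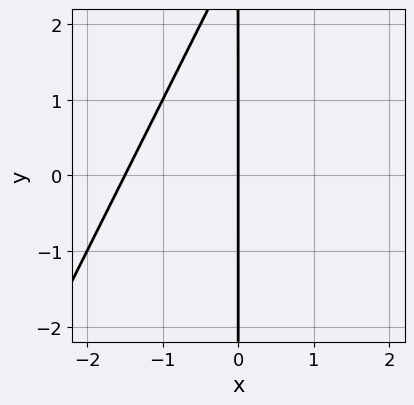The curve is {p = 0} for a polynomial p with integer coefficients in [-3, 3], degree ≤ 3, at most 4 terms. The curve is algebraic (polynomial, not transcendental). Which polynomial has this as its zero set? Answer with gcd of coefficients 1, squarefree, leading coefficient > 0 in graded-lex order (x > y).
2*x^2 - x*y + 3*x

1. Degree: the shape is more complex than any degree-1 curve, so deg p = 2.
2. From the visible intercepts: one x-axis crossing is at x = 0; the visible y-axis segment lies entirely on the curve.
3. Assembling these constraints gives the stated polynomial.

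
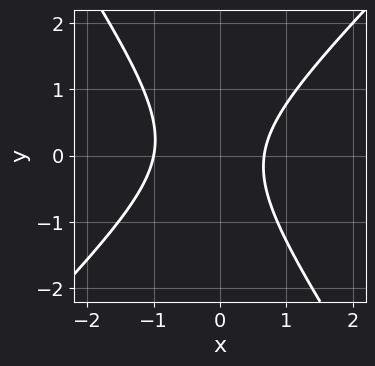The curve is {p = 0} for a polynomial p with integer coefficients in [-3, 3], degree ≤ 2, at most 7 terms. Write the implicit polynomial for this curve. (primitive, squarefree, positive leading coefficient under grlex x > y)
3*x^2 - x*y - 2*y^2 + x - 2

Degree: the shape is more complex than any degree-1 curve, so deg p = 2.
Checking where it meets the axes: no y-intercept at any integer in the box; it meets the x-axis at x = -1 (among the integer gridlines).
Together with the visible shape, these determine p as stated.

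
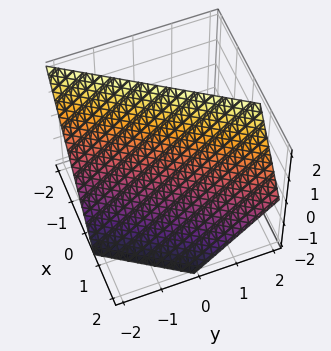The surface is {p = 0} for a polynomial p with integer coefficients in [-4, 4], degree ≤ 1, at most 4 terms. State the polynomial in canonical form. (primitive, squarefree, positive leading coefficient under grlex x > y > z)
First, degree: every cross-section is a straight line — this is a plane, so deg p = 1.
Then, from the axis intercepts and sections: it meets the y-axis at y = -1 (among the integer gridlines); it meets the z-axis at z = 1 (among the integer gridlines).
Finally, assembling these constraints gives the stated polynomial.

3*x - 2*y + 2*z - 2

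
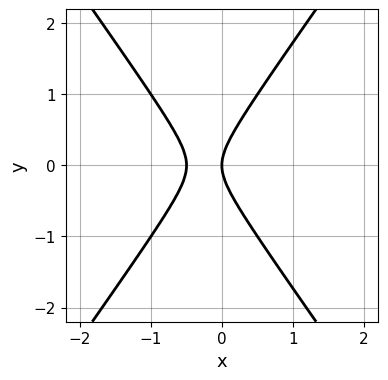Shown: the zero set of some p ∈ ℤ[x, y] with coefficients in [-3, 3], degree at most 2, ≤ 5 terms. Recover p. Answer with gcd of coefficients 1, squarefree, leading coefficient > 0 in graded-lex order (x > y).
(a) Degree: a generic line meets the curve in up to 2 points, so deg p = 2.
(b) Symmetries: the y ↦ −y reflection is a symmetry, so y appears only in even powers.
(c) Checking where it meets the axes: it meets the y-axis at y = 0 (among the integer gridlines); it meets the x-axis at x = 0 (among the integer gridlines).
(d) These observations pin down the coefficients.

2*x^2 - y^2 + x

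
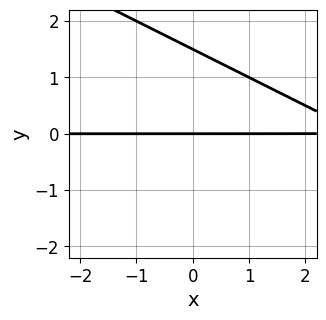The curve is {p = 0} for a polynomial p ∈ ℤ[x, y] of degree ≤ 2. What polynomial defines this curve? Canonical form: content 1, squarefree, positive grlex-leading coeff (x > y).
x*y + 2*y^2 - 3*y

deg p = 2. A generic line meets the curve in up to 2 points.
From the axis intercepts and sections: it crosses the y-axis at the gridline y = 0; every point of the x-axis in the box is on the curve.
Fitting integer coefficients to these (and the overall shape) gives p.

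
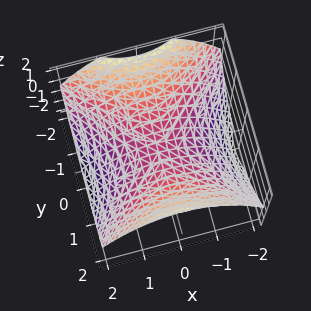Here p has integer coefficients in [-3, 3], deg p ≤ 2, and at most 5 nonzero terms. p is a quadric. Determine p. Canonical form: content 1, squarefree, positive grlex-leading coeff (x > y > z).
x^2 - y^2 + 2*z

First, the degree is 2 — a hyperbolic paraboloid; a quadric.
Then, symmetries: mirror symmetry y ↦ −y ⇒ only even powers of y; the x ↦ −x reflection is a symmetry, so x appears only in even powers.
Then, from the axis intercepts and sections: it meets the z-axis at z = 0 (among the integer gridlines); it meets the x-axis at x = 0 (among the integer gridlines).
Finally, putting this together gives p.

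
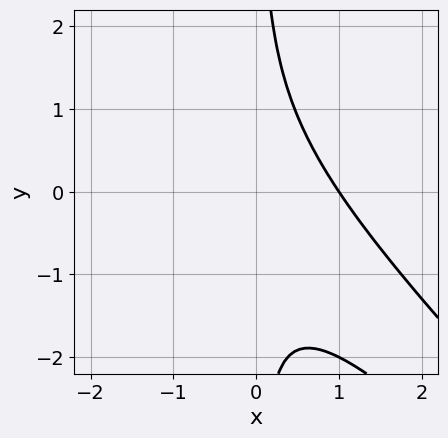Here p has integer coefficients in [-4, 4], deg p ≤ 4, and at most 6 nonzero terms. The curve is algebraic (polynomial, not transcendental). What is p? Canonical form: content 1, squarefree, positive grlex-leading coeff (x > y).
x^3 + 2*x^2*y + x*y^2 - 1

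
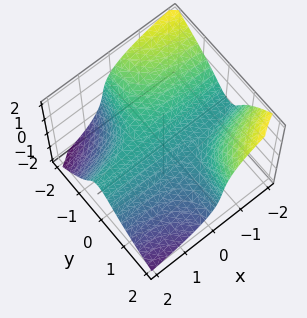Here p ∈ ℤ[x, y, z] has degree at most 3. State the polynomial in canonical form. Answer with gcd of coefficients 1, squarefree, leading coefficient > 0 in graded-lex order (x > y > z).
3*x*y^2 + x*y*z + 2*z^3 + 2*y + 3*z

1. The degree is 3 — the shape is more complex than any degree-2 surface.
2. Observable constraints: every point of the x-axis in the box is on the surface; it crosses the y-axis at the gridline y = 0; one z-axis crossing is at z = 0.
3. Fitting integer coefficients to these (and the overall shape) gives p.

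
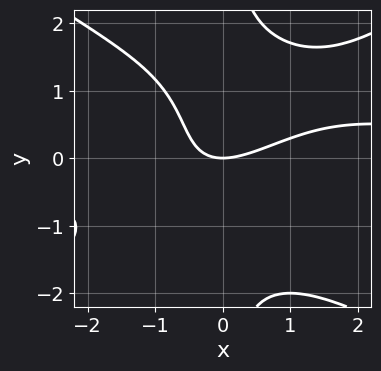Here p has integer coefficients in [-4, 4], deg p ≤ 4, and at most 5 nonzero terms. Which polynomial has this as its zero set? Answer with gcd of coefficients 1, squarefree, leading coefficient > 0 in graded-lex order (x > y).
x^3*y - 2*x*y^3 - 2*x^2 + 3*x*y + 3*y

1. The degree is 4 — the shape is more complex than any degree-3 curve.
2. From the visible intercepts: one y-axis crossing is at y = 0; it meets the x-axis at x = 0 (among the integer gridlines).
3. Assembling these constraints gives the stated polynomial.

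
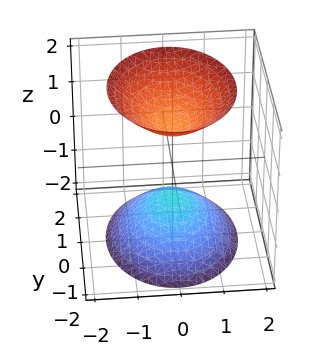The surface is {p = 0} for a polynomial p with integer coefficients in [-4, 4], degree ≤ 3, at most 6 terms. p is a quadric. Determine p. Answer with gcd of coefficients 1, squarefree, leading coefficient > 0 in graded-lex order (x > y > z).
First, the picture has 2 separate pieces. They look like related sheets of one shape, so recover p as a whole.
Then, degree: two separate bowl-shaped sheets opening away from each other; a quadric, so deg p = 2.
Next, symmetries: it's symmetric under x → −x, forcing even powers of x; mirror symmetry z ↦ −z ⇒ only even powers of z; mirror symmetry y ↦ −y ⇒ only even powers of y.
Then, from the visible intercepts: the z-axis gridline crossings are at z ∈ {-1, 1}; it misses every integer gridline on the x-axis; the surface avoids every integer y-axis point in the box.
Finally, fitting integer coefficients to these (and the overall shape) gives p.

3*x^2 + 2*y^2 - 2*z^2 + 2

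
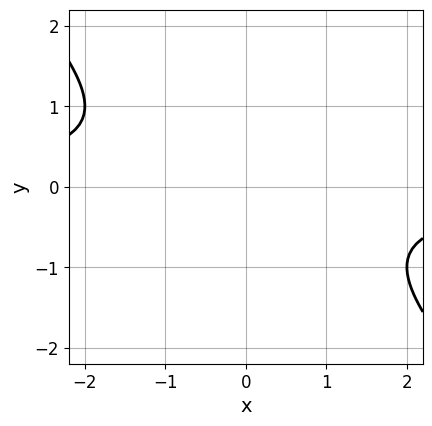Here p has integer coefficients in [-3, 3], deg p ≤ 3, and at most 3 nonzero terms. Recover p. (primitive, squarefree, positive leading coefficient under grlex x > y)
(a) Degree: the shape is more complex than any degree-1 curve, so deg p = 2.
(b) Against the integer gridlines: no y-intercept at any integer in the box; it misses every integer gridline on the x-axis.
(c) Assembling these constraints gives the stated polynomial.

x*y + y^2 + 1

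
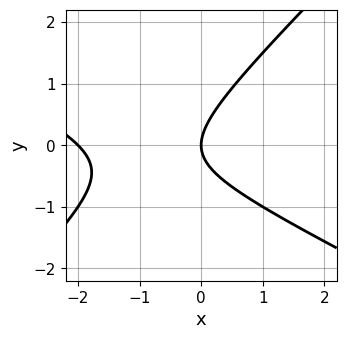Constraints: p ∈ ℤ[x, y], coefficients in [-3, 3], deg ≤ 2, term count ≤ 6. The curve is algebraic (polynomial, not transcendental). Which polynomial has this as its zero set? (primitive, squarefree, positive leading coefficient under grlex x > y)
x^2 + x*y - 2*y^2 + 2*x

1. The degree is 2 — the shape is more complex than any degree-1 curve.
2. Against the integer gridlines: the x-axis gridline crossings are at x ∈ {-2, 0}; one y-axis crossing is at y = 0.
3. The integer polynomial consistent with all of this is the stated p.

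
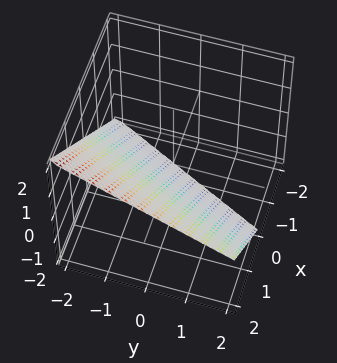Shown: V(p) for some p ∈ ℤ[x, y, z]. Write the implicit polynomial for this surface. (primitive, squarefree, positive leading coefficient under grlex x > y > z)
(a) Degree: every cross-section is a straight line — this is a plane, so deg p = 1.
(b) Reading off the gridlines: one z-axis crossing is at z = -1; one x-axis crossing is at x = 1.
(c) Assembling these constraints gives the stated polynomial.

2*x - y - 2*z - 2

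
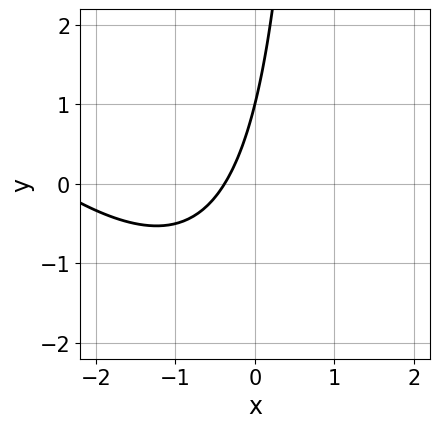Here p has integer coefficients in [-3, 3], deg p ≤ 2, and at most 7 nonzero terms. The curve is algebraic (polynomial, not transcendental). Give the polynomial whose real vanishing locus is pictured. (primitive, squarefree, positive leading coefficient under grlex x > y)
x^2 + x*y + 3*x - y + 1

Degree: no degree-1 curve has this shape, so deg p = 2.
From the axis intercepts and sections: one y-axis crossing is at y = 1.
Matching integer coefficients to the picture gives p.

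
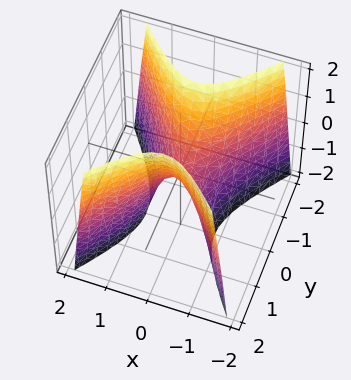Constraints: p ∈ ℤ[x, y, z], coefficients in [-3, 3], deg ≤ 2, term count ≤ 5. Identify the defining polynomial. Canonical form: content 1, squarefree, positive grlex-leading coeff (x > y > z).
deg p = 2. A saddle surface; a quadric.
Symmetries: the y ↦ −y reflection is a symmetry, so y appears only in even powers; mirror symmetry x ↦ −x ⇒ only even powers of x.
From the axis intercepts and sections: it meets the x-axis at x = 0 (among the integer gridlines); it crosses the z-axis at the gridline z = 0; it meets the y-axis at y = 0 (among the integer gridlines).
Solving for integer coefficients yields p as stated.

3*x^2 - 2*y^2 + z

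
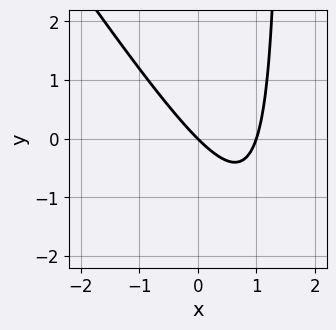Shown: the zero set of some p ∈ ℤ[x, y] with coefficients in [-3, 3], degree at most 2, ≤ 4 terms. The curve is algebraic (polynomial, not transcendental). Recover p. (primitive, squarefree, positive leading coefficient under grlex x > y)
First, the degree is 2 — a generic line meets the curve in up to 2 points.
Then, from the axis intercepts and sections: the x-axis gridline crossings are at x ∈ {0, 1}; it crosses the y-axis at the gridline y = 0.
Finally, these observations pin down the coefficients.

3*x^2 + 2*x*y - 3*x - 3*y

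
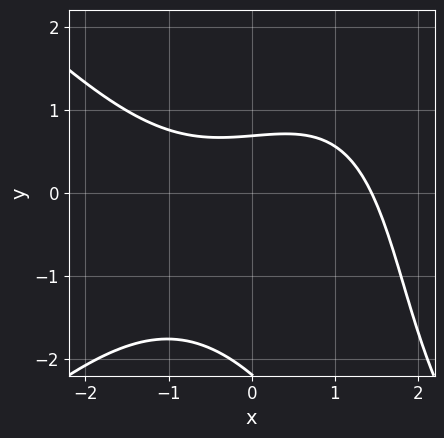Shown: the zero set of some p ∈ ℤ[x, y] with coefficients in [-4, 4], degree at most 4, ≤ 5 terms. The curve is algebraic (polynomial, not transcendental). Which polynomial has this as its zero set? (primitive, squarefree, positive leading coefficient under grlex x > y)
x^3 - x*y^2 + 2*y^2 + 3*y - 3

deg p = 3. The shape is more complex than any degree-2 curve.
The integer polynomial consistent with all of this is the stated p.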